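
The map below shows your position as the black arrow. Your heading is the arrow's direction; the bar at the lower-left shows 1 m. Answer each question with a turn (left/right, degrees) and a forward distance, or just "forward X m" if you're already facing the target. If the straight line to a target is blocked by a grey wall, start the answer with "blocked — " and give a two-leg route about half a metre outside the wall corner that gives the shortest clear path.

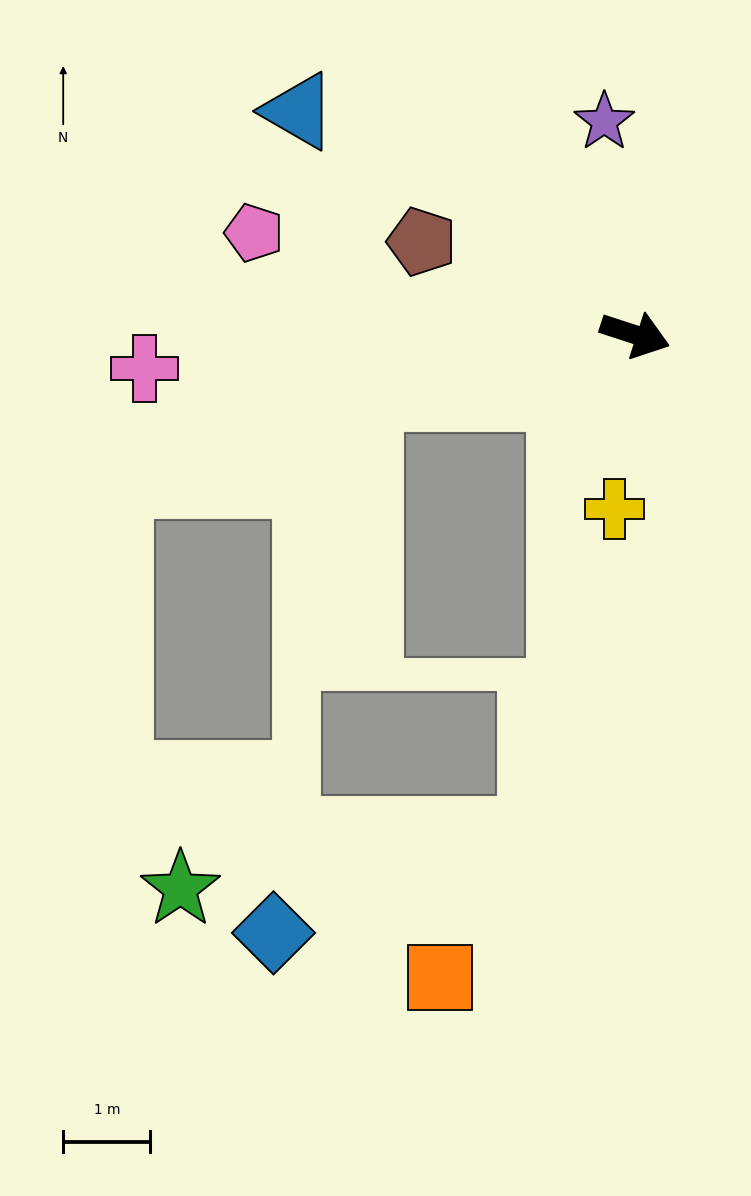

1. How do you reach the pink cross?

turn right 158°, forward 5.6 m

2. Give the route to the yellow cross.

turn right 79°, forward 2.0 m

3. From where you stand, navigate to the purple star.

turn left 116°, forward 2.5 m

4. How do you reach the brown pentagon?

turn left 175°, forward 2.7 m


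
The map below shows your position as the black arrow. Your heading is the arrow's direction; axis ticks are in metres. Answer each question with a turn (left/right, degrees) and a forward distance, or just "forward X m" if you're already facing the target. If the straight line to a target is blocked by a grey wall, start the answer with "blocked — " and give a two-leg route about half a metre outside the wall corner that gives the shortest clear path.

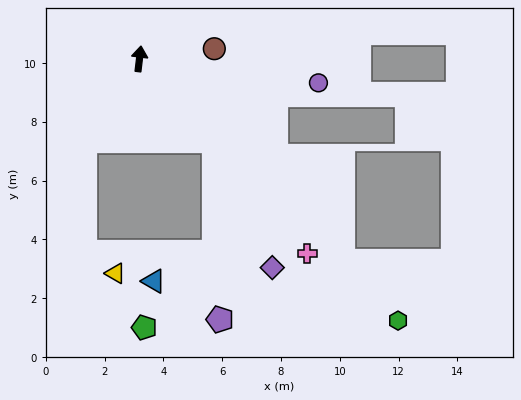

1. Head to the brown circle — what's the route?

turn right 76°, forward 2.6 m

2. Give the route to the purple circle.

turn right 91°, forward 6.1 m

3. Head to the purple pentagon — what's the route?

blocked — turn right 131°, forward 3.8 m, then turn right 40°, forward 6.1 m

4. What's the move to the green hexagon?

turn right 129°, forward 12.5 m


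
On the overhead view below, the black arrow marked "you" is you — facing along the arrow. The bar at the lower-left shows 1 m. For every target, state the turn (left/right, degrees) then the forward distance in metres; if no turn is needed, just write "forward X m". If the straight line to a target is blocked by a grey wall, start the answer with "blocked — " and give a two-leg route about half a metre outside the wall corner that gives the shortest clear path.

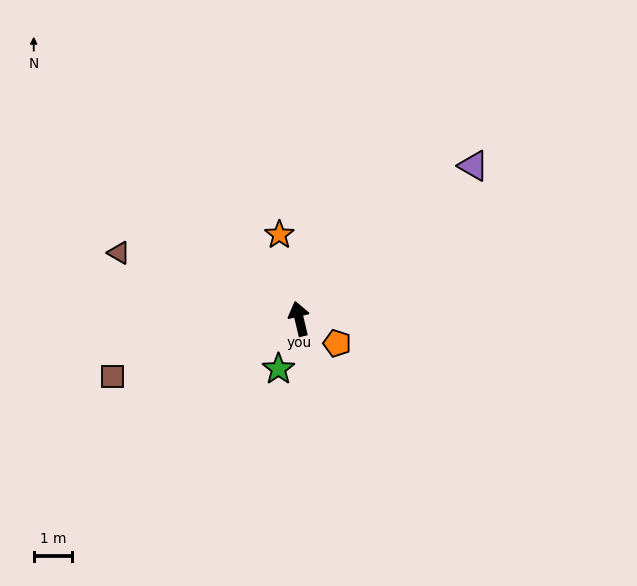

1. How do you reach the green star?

turn left 144°, forward 1.4 m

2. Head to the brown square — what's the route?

turn left 94°, forward 5.1 m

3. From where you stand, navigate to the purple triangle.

turn right 62°, forward 6.1 m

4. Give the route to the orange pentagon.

turn right 136°, forward 1.2 m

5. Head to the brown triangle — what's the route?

turn left 57°, forward 5.0 m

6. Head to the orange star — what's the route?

forward 2.3 m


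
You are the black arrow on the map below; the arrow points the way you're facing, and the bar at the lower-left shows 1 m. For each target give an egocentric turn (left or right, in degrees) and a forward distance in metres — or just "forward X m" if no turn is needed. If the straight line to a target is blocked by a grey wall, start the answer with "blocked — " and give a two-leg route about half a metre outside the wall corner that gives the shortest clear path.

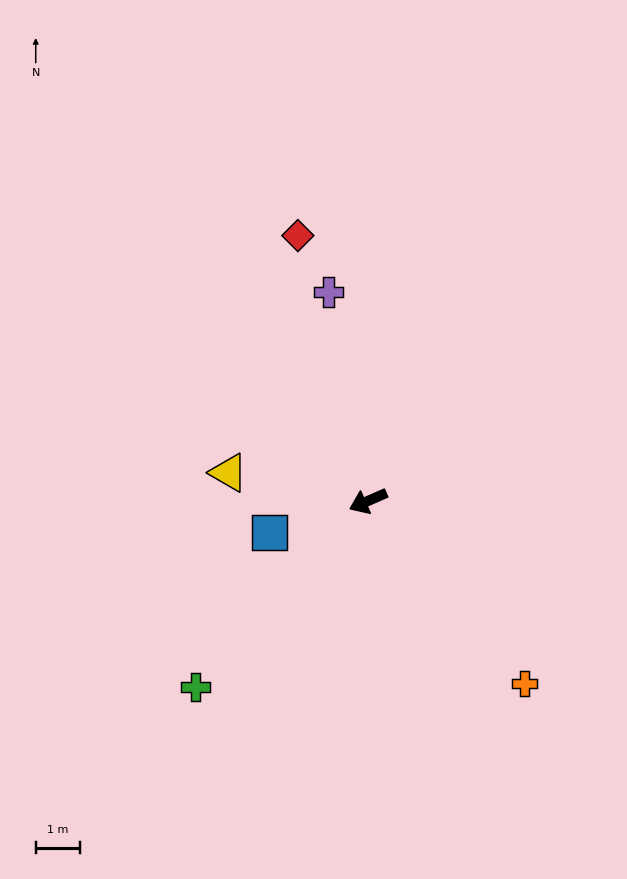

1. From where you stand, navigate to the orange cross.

turn left 107°, forward 5.4 m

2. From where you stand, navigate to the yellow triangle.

turn right 35°, forward 3.2 m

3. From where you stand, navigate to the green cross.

turn left 24°, forward 5.7 m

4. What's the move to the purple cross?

turn right 103°, forward 4.8 m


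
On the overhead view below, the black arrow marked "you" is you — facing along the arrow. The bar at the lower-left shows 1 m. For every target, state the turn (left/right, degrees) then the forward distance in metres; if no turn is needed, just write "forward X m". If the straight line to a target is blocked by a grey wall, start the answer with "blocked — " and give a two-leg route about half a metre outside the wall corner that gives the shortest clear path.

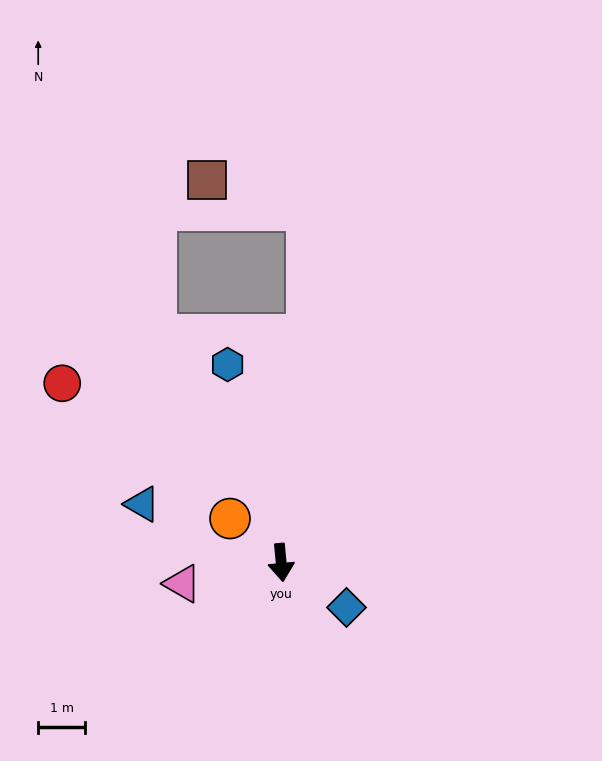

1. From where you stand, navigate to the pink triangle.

turn right 83°, forward 2.1 m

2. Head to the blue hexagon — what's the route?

turn right 170°, forward 4.4 m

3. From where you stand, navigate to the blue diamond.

turn left 50°, forward 1.7 m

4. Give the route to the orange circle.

turn right 136°, forward 1.4 m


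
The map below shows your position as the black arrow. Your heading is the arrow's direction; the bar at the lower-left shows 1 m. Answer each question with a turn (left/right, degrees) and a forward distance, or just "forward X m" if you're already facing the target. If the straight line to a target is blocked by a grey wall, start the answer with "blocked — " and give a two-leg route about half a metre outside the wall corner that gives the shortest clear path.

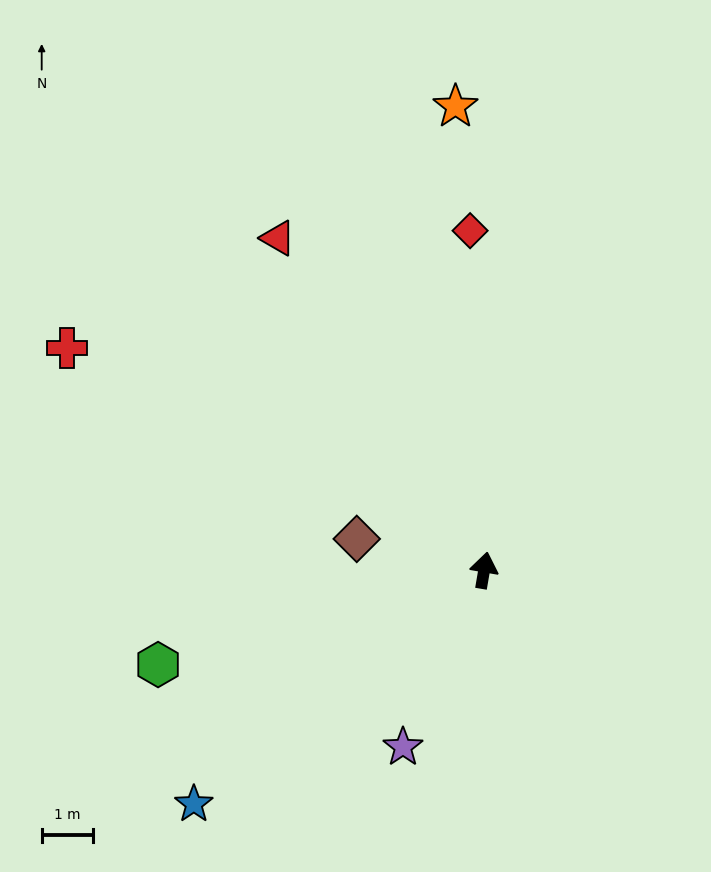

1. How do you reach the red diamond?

turn left 12°, forward 6.6 m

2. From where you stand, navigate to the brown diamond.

turn left 86°, forward 2.6 m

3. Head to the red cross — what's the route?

turn left 72°, forward 9.2 m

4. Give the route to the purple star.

turn left 165°, forward 3.8 m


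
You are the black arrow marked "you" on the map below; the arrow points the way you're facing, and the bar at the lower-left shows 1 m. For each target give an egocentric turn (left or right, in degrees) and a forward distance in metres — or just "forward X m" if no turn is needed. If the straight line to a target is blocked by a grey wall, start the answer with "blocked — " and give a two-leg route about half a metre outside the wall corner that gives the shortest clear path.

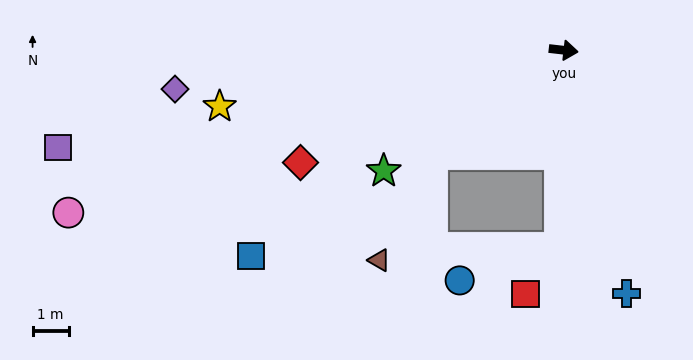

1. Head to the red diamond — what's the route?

turn right 150°, forward 7.9 m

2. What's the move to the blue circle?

blocked — turn right 85°, forward 5.5 m, then turn right 70°, forward 2.9 m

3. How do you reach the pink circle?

turn right 155°, forward 14.5 m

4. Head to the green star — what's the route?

turn right 140°, forward 6.0 m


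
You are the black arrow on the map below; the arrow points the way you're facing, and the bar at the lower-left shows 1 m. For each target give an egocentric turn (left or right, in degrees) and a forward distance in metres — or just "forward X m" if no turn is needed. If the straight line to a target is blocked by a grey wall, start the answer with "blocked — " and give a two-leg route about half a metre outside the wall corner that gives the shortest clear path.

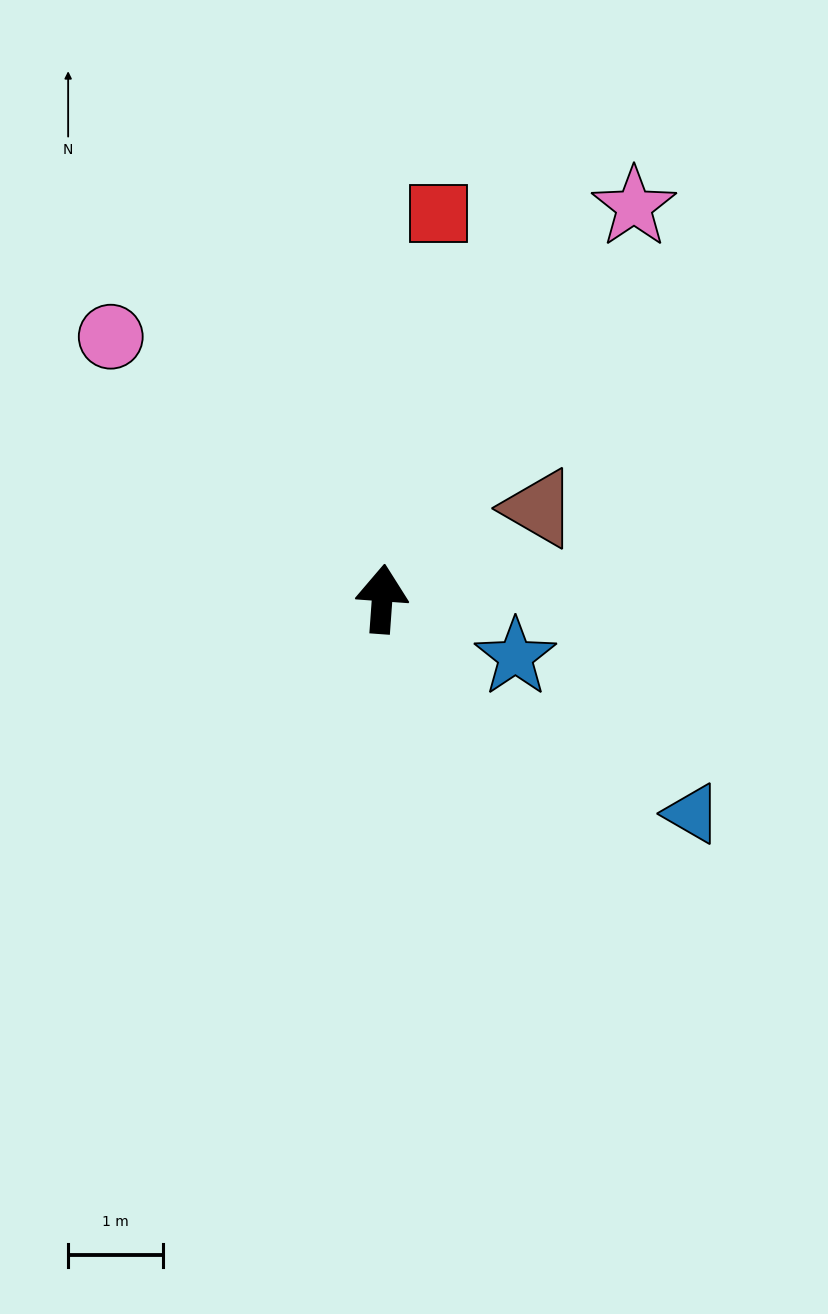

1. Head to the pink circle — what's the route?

turn left 50°, forward 4.0 m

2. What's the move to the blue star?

turn right 109°, forward 1.5 m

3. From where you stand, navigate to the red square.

turn right 4°, forward 4.1 m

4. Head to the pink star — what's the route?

turn right 29°, forward 4.9 m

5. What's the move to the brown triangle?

turn right 56°, forward 1.9 m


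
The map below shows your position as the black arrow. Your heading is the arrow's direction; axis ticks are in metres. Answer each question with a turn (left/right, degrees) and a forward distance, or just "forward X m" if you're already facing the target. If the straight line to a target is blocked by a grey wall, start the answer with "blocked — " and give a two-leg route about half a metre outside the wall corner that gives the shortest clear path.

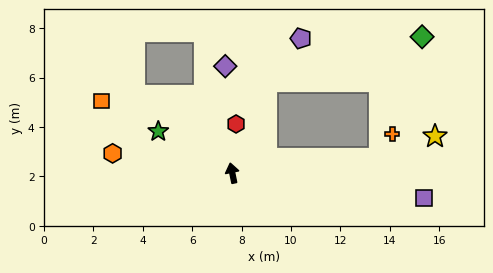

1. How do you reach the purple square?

turn right 109°, forward 7.8 m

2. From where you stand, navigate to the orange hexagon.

turn left 69°, forward 4.9 m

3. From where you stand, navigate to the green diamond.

blocked — turn right 33°, forward 4.0 m, then turn right 53°, forward 6.5 m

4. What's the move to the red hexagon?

turn right 16°, forward 2.0 m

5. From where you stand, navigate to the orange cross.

blocked — turn right 96°, forward 6.0 m, then turn left 55°, forward 1.1 m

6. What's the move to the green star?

turn left 49°, forward 3.4 m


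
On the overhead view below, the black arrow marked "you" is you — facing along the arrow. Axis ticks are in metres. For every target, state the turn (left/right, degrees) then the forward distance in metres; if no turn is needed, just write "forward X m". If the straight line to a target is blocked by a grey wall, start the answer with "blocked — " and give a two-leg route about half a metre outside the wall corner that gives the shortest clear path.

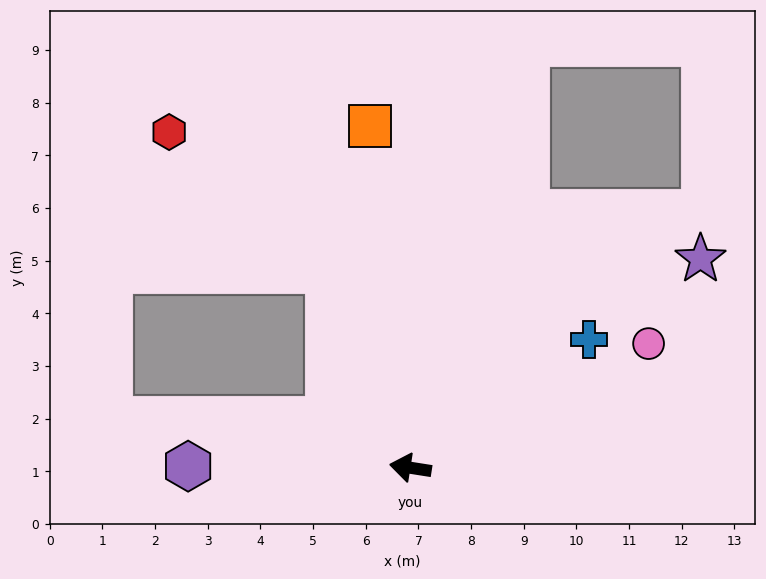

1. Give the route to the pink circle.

turn right 144°, forward 5.1 m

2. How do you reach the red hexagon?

blocked — turn right 58°, forward 4.1 m, then turn left 26°, forward 4.0 m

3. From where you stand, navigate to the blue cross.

turn right 135°, forward 4.2 m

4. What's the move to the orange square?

turn right 74°, forward 6.5 m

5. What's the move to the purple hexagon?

turn left 9°, forward 4.2 m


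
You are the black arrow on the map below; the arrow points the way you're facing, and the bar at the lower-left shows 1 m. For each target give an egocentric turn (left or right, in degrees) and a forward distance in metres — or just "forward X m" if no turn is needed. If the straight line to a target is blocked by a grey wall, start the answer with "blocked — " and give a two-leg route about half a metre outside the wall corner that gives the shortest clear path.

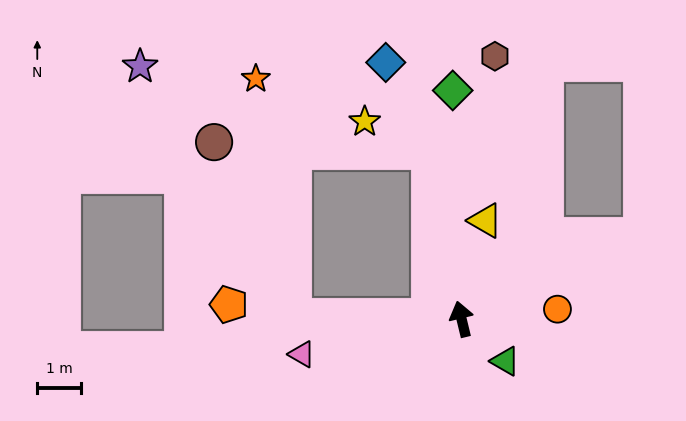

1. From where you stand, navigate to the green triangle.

turn right 148°, forward 1.4 m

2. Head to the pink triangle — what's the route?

turn left 89°, forward 3.8 m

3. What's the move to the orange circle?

turn right 98°, forward 2.2 m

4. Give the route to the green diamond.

turn right 11°, forward 5.2 m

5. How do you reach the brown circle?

blocked — turn left 76°, forward 3.9 m, then turn right 65°, forward 4.4 m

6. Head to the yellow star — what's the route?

blocked — turn right 3°, forward 3.9 m, then turn left 55°, forward 1.6 m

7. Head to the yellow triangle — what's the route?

turn right 27°, forward 2.3 m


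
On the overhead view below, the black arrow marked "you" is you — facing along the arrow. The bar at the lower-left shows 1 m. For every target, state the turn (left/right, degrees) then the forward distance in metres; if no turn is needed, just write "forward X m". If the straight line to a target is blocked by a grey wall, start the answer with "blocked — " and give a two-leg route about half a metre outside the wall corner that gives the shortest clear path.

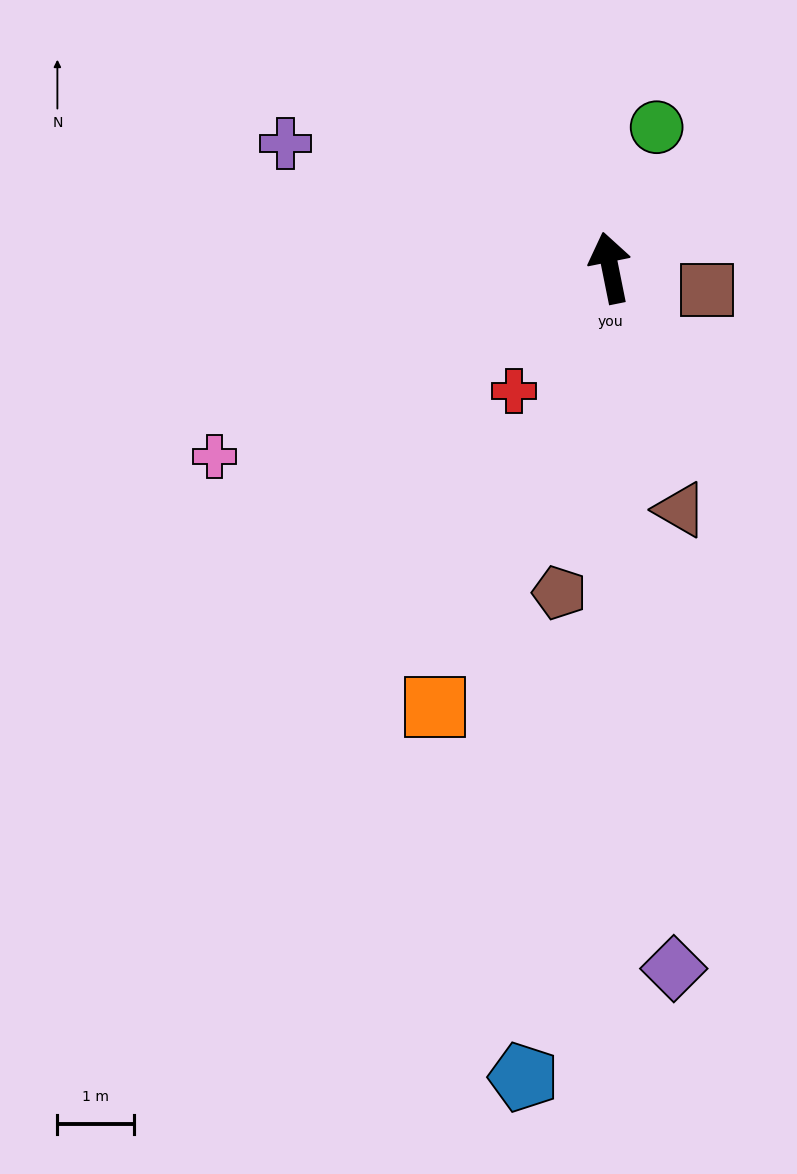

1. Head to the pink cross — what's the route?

turn left 104°, forward 5.7 m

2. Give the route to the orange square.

turn left 147°, forward 6.1 m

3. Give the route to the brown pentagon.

turn left 160°, forward 4.3 m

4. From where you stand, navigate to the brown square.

turn right 114°, forward 1.3 m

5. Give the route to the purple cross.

turn left 58°, forward 4.5 m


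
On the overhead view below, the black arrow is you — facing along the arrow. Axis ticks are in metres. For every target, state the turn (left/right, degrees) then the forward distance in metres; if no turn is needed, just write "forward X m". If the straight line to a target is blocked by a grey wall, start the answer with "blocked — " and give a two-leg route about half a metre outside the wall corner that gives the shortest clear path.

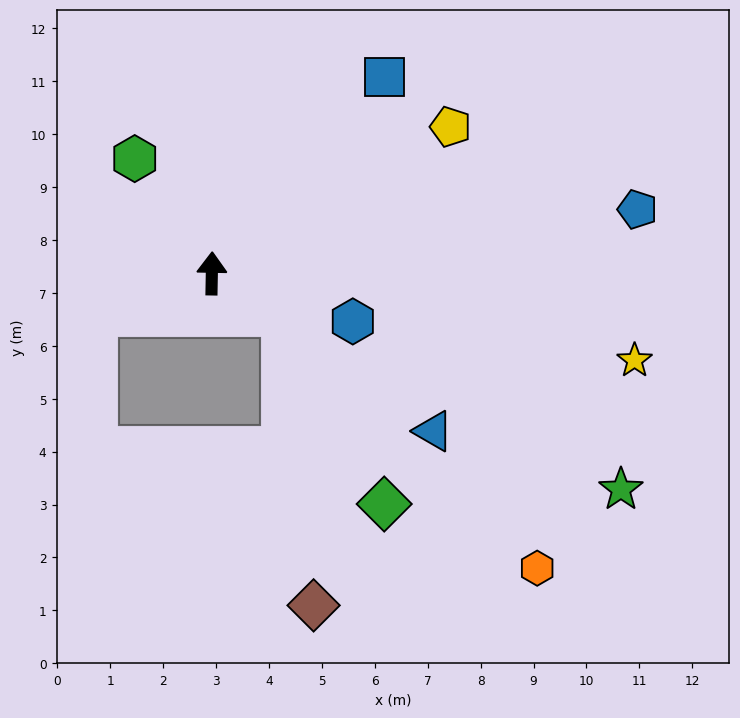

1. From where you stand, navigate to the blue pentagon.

turn right 80°, forward 8.1 m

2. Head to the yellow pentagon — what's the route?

turn right 57°, forward 5.3 m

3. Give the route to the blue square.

turn right 40°, forward 4.9 m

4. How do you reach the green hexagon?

turn left 35°, forward 2.6 m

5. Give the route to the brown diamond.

blocked — turn right 118°, forward 1.6 m, then turn right 55°, forward 5.5 m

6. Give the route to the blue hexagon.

turn right 108°, forward 2.8 m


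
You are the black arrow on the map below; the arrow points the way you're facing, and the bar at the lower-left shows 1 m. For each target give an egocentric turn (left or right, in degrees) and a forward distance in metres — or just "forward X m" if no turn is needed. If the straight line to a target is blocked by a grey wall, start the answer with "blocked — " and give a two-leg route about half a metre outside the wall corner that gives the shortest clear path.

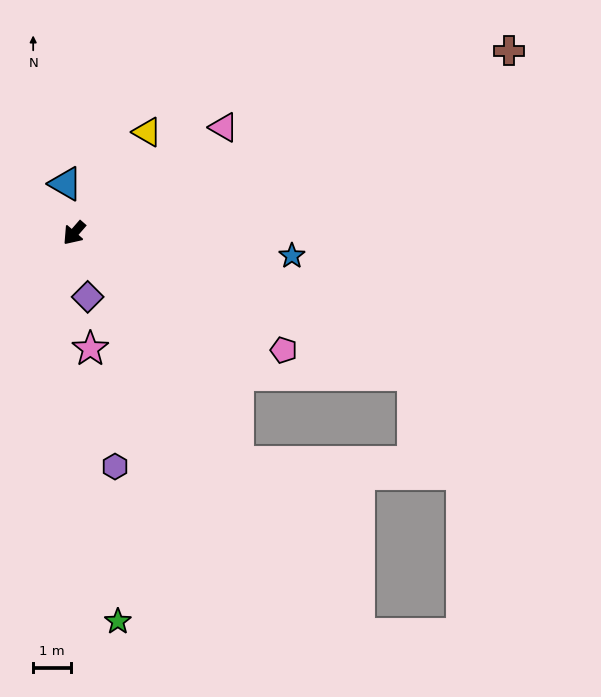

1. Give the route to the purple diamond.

turn left 53°, forward 1.7 m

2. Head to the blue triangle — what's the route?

turn right 129°, forward 1.3 m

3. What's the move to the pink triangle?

turn left 166°, forward 4.9 m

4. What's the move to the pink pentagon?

turn left 102°, forward 6.4 m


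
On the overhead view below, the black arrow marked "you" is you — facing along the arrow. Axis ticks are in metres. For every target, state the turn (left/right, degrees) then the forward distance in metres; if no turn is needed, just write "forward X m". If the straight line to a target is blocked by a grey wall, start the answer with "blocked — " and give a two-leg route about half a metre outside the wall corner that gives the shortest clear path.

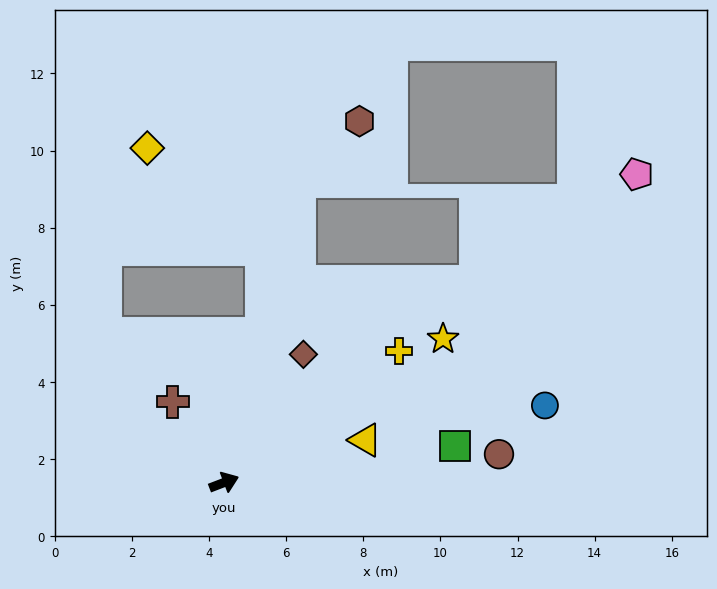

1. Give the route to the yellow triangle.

turn right 4°, forward 3.8 m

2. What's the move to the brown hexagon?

blocked — turn left 55°, forward 8.1 m, then turn right 31°, forward 2.2 m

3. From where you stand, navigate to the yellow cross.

turn left 16°, forward 5.7 m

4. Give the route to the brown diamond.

turn left 37°, forward 3.9 m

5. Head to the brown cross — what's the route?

turn left 102°, forward 2.5 m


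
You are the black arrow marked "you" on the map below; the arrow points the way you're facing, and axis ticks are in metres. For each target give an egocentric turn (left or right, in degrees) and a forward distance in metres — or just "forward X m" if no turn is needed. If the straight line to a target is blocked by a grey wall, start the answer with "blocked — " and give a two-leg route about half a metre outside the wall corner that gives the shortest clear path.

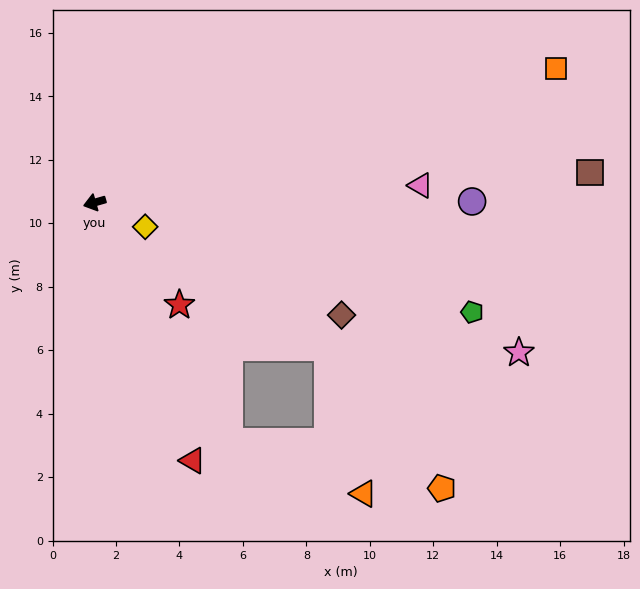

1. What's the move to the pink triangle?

turn left 167°, forward 10.3 m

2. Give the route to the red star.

turn left 114°, forward 4.2 m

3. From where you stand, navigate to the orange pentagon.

blocked — turn left 104°, forward 8.6 m, then turn left 47°, forward 6.8 m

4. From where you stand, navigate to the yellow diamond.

turn left 138°, forward 1.8 m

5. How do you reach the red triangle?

turn left 95°, forward 8.7 m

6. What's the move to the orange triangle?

blocked — turn left 104°, forward 8.6 m, then turn left 38°, forward 4.5 m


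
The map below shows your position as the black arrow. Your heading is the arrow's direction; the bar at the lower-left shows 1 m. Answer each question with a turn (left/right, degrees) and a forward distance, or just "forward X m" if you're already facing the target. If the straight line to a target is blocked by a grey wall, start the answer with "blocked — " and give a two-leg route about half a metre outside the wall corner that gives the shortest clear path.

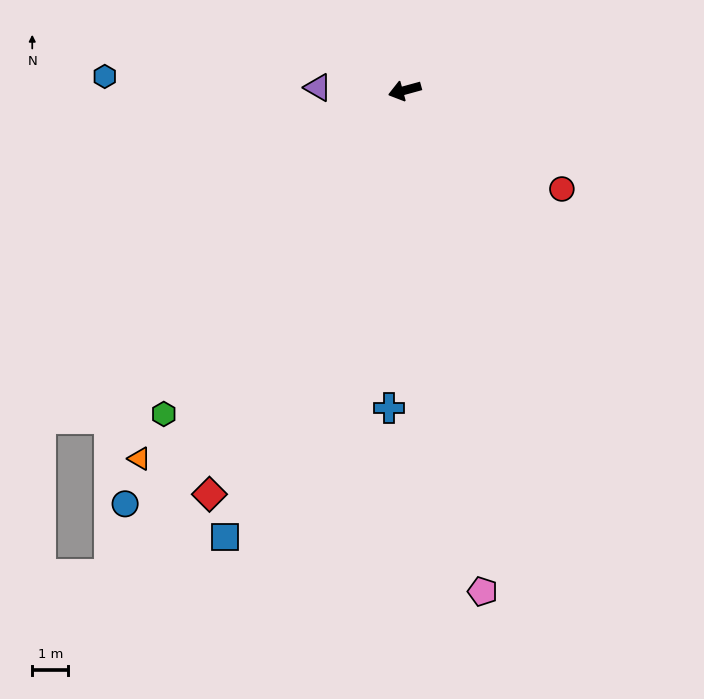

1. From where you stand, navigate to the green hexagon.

turn left 38°, forward 11.1 m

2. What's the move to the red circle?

turn left 133°, forward 5.1 m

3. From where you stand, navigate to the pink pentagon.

turn left 83°, forward 14.0 m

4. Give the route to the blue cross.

turn left 72°, forward 8.8 m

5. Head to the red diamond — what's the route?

turn left 49°, forward 12.4 m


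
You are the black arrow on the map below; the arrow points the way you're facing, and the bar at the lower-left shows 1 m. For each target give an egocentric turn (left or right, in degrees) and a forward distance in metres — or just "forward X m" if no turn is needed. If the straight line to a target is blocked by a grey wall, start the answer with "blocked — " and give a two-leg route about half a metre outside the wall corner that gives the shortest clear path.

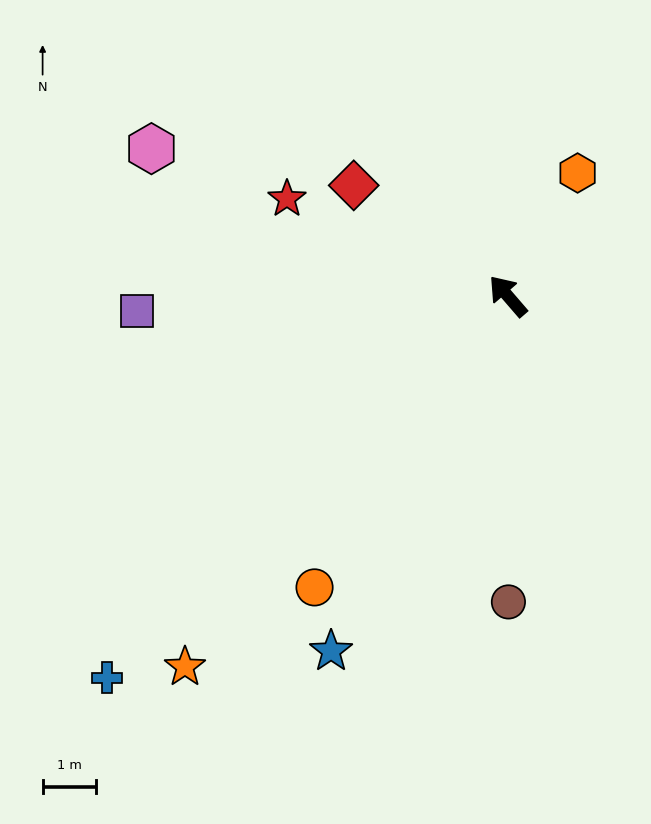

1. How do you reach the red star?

turn left 25°, forward 4.5 m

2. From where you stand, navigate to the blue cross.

turn left 93°, forward 10.3 m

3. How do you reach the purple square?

turn left 51°, forward 6.9 m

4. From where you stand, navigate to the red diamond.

turn left 14°, forward 3.5 m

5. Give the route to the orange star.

turn left 98°, forward 9.1 m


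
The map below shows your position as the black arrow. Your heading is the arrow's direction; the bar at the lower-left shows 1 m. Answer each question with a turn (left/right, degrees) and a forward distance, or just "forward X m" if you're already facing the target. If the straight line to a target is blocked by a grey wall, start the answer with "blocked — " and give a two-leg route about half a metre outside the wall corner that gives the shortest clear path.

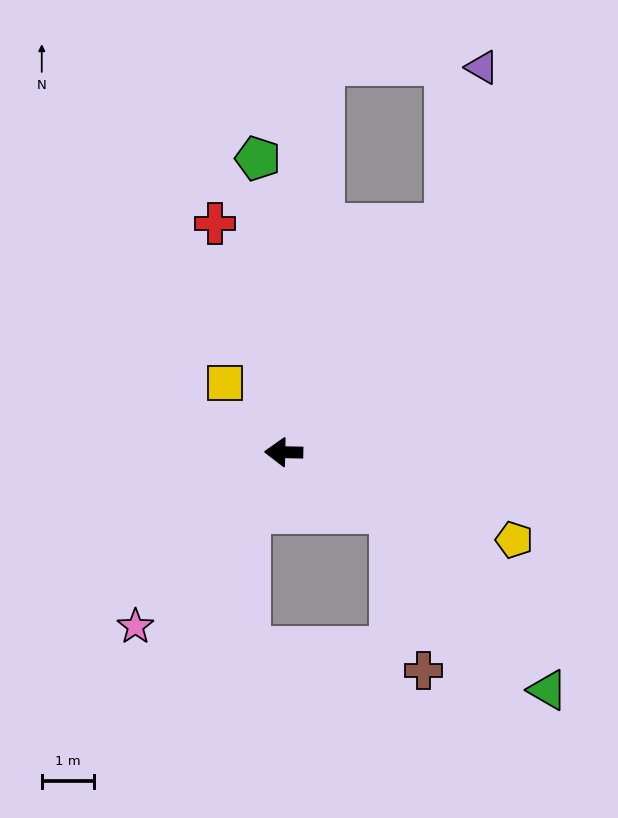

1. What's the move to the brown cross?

blocked — turn left 152°, forward 2.4 m, then turn right 49°, forward 3.1 m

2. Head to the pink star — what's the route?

turn left 51°, forward 4.4 m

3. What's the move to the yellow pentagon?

turn left 160°, forward 4.7 m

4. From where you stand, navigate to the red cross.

turn right 72°, forward 4.6 m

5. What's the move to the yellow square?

turn right 48°, forward 1.8 m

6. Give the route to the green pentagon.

turn right 84°, forward 5.7 m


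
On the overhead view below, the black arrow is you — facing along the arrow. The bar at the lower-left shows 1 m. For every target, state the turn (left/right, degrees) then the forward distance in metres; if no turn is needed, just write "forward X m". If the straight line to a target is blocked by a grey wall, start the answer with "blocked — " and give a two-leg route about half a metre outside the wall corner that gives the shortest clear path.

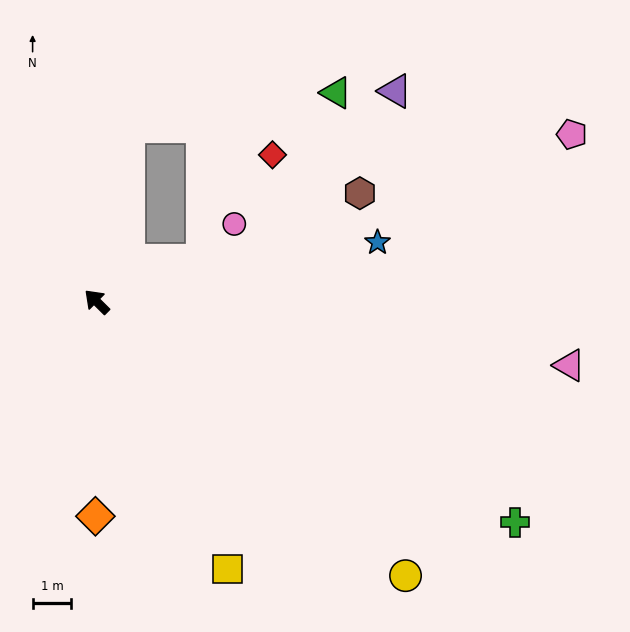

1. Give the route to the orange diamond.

turn left 134°, forward 5.6 m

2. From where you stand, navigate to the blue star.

turn right 123°, forward 7.4 m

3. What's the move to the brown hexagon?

turn right 113°, forward 7.4 m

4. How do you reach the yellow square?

turn left 161°, forward 7.7 m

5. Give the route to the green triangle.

blocked — turn right 56°, forward 4.6 m, then turn right 70°, forward 5.4 m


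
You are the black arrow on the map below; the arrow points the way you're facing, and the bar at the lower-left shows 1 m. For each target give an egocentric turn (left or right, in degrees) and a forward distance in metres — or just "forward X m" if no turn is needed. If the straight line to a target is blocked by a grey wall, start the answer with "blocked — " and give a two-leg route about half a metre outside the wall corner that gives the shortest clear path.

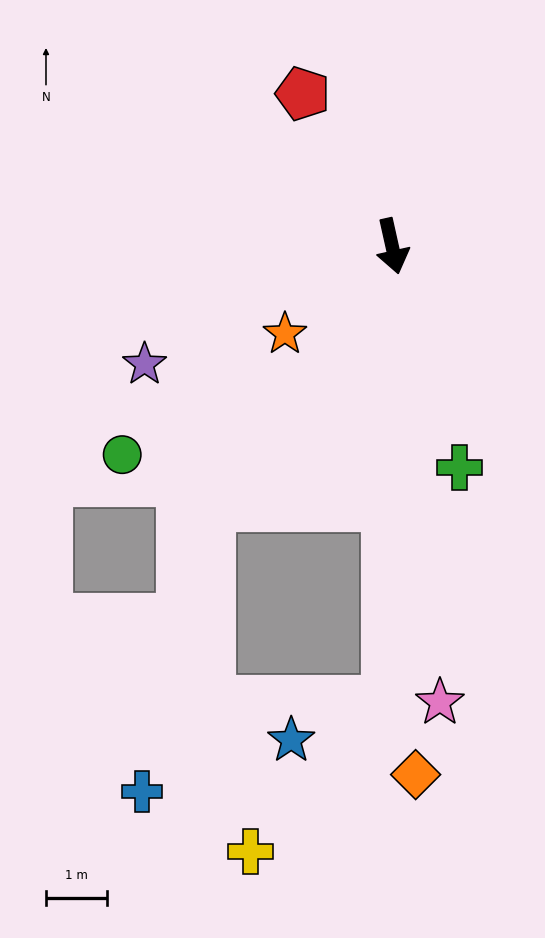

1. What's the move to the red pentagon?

turn right 162°, forward 2.9 m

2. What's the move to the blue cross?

blocked — turn right 48°, forward 5.2 m, then turn left 22°, forward 4.8 m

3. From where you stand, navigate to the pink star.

turn right 7°, forward 7.5 m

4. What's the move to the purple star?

turn right 77°, forward 4.5 m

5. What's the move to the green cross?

turn left 4°, forward 3.8 m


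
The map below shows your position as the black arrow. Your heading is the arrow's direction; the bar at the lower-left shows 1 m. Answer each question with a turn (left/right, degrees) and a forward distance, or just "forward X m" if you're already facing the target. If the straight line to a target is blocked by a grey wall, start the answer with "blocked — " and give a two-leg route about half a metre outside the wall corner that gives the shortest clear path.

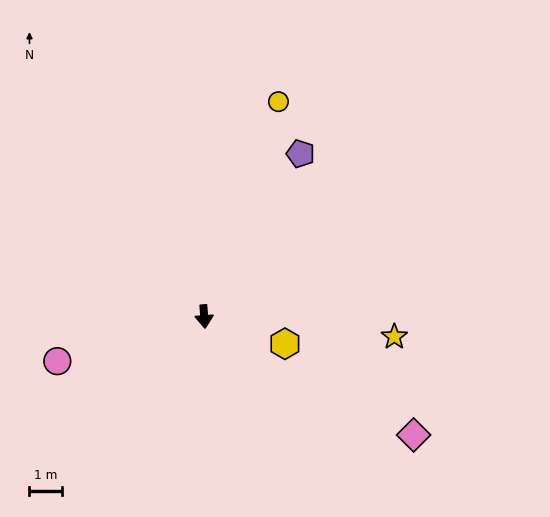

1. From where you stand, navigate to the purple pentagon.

turn left 145°, forward 5.7 m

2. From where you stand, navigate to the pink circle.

turn right 77°, forward 4.7 m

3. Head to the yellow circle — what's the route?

turn left 157°, forward 6.9 m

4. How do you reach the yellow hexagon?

turn left 67°, forward 2.6 m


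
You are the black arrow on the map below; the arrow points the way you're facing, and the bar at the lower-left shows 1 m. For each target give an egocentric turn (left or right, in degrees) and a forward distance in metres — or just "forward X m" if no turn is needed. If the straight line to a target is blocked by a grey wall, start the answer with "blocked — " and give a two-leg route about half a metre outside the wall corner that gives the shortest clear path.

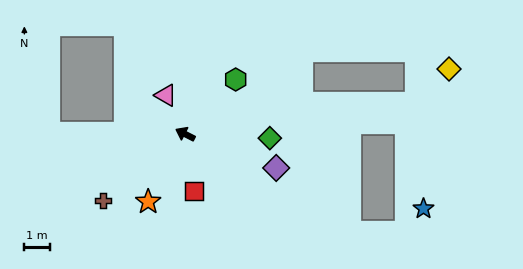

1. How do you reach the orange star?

turn left 88°, forward 3.0 m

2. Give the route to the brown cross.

turn left 66°, forward 4.1 m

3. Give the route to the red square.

turn left 126°, forward 2.2 m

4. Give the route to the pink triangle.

turn right 36°, forward 1.7 m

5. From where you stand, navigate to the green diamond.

turn right 156°, forward 3.3 m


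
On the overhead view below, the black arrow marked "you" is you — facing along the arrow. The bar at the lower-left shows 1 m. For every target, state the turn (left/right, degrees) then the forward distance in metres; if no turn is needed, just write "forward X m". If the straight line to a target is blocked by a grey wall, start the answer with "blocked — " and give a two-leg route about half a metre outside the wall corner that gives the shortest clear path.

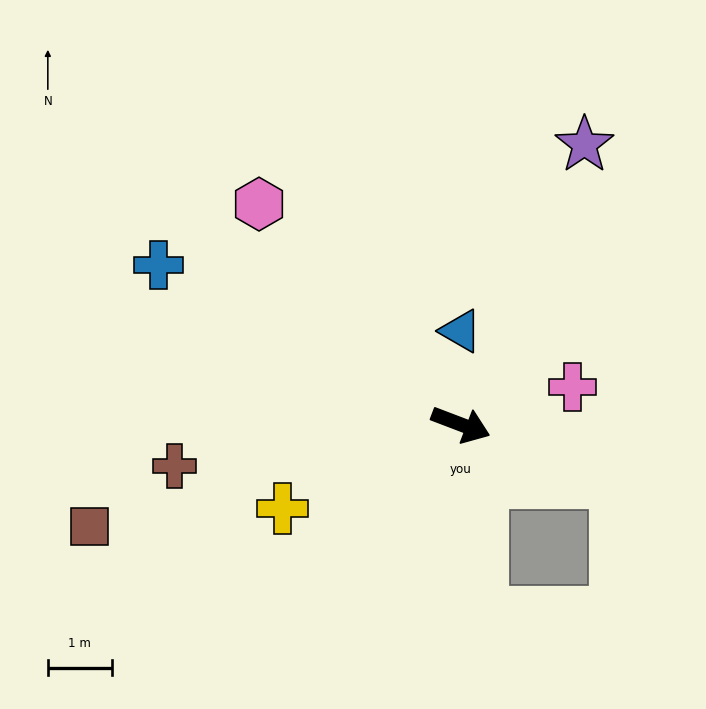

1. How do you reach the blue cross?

turn left 173°, forward 5.4 m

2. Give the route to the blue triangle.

turn left 111°, forward 1.5 m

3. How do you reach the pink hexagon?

turn left 153°, forward 4.7 m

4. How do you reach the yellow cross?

turn right 134°, forward 3.1 m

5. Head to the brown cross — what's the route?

turn right 151°, forward 4.5 m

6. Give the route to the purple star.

turn left 87°, forward 4.8 m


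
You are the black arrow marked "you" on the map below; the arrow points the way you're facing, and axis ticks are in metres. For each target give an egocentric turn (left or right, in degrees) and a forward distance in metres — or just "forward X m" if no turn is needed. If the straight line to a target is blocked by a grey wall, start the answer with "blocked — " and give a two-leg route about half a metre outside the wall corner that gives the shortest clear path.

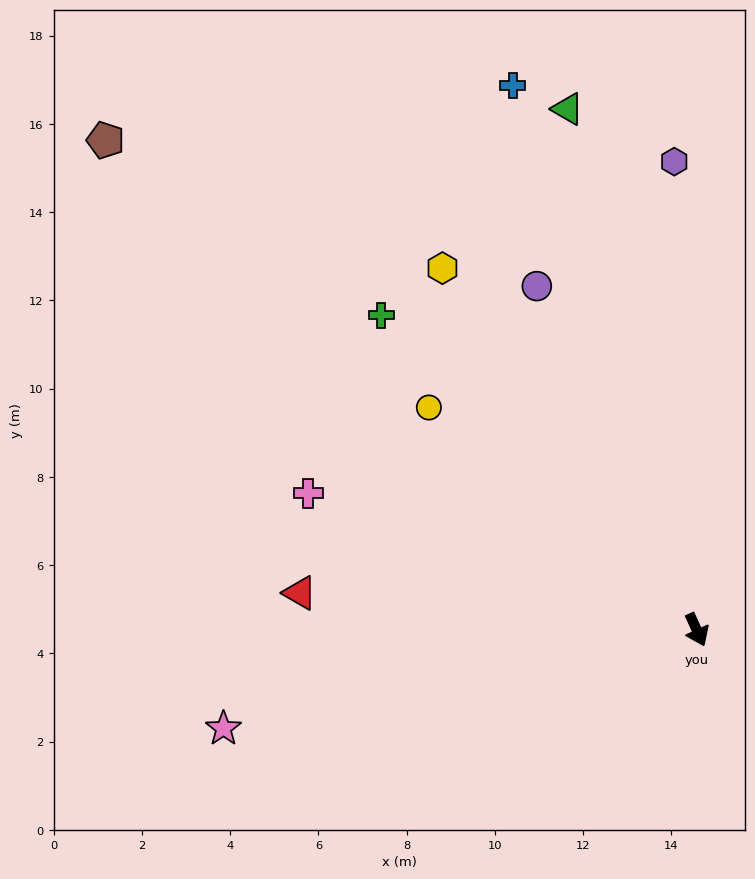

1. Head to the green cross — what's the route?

turn right 159°, forward 10.1 m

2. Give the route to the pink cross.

turn right 134°, forward 9.3 m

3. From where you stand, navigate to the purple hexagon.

turn left 158°, forward 10.6 m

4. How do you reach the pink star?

turn right 103°, forward 11.0 m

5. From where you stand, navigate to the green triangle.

turn left 169°, forward 12.2 m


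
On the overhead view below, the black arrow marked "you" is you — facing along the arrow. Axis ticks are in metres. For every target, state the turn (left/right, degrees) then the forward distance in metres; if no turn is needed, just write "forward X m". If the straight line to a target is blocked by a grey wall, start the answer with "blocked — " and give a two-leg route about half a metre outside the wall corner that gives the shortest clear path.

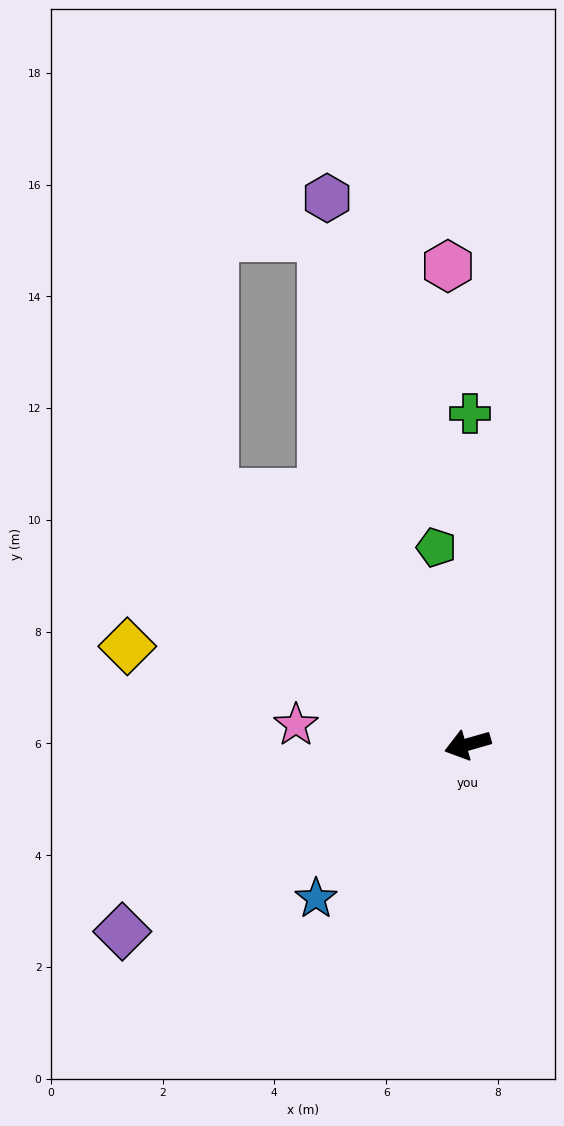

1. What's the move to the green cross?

turn right 106°, forward 5.9 m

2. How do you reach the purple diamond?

turn left 12°, forward 7.0 m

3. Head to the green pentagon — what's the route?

turn right 97°, forward 3.6 m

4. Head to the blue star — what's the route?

turn left 29°, forward 3.9 m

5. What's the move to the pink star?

turn right 23°, forward 3.1 m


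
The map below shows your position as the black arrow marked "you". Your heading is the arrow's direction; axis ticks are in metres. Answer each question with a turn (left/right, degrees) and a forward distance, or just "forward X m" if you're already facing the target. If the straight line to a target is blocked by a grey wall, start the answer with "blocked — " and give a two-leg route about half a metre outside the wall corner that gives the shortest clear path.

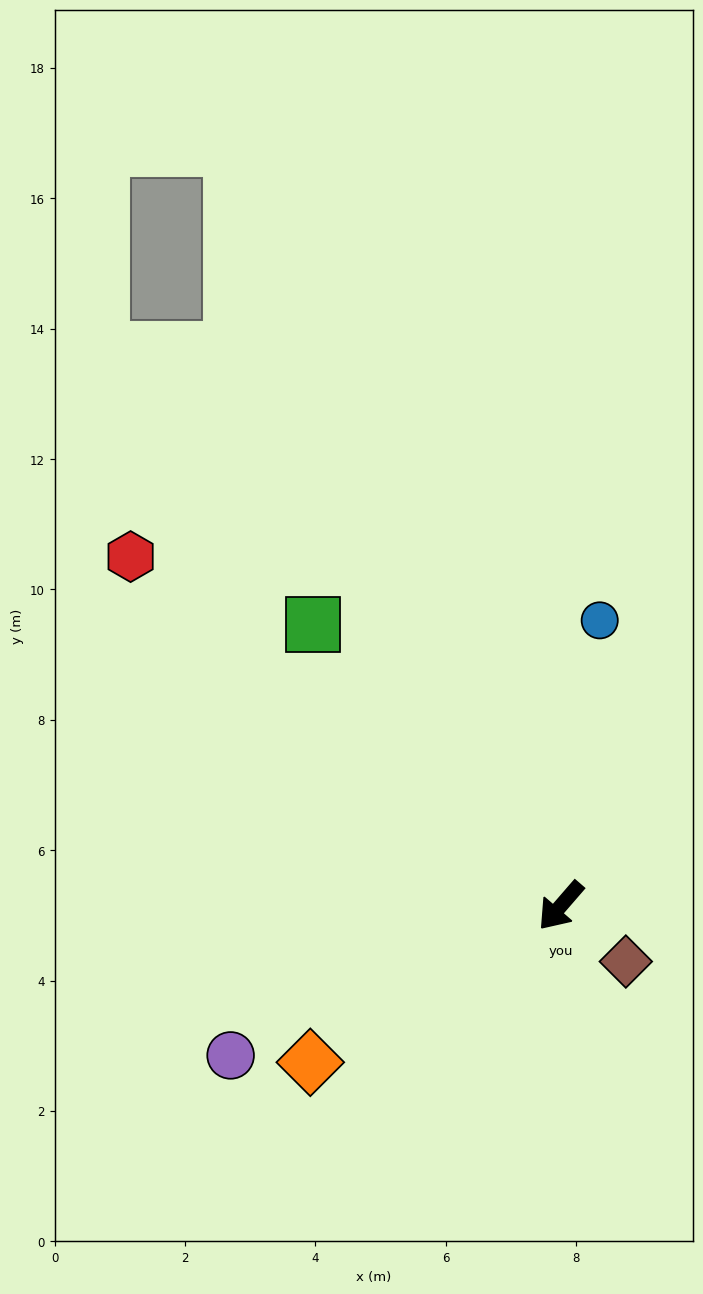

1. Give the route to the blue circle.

turn right 147°, forward 4.4 m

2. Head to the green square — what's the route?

turn right 98°, forward 5.8 m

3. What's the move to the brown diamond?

turn left 90°, forward 1.3 m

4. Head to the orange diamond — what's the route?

turn right 17°, forward 4.5 m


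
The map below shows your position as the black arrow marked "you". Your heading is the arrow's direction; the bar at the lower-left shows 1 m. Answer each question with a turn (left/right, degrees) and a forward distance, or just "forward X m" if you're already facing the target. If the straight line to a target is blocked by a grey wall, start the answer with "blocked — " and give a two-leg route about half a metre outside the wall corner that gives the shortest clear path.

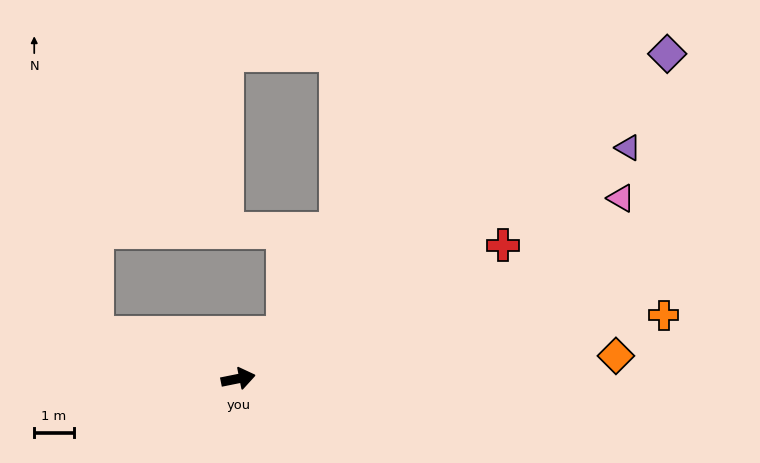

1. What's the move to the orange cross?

turn right 3°, forward 10.8 m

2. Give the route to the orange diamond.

turn right 8°, forward 9.5 m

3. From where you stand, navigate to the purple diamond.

turn left 26°, forward 13.6 m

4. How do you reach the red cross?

turn left 15°, forward 7.5 m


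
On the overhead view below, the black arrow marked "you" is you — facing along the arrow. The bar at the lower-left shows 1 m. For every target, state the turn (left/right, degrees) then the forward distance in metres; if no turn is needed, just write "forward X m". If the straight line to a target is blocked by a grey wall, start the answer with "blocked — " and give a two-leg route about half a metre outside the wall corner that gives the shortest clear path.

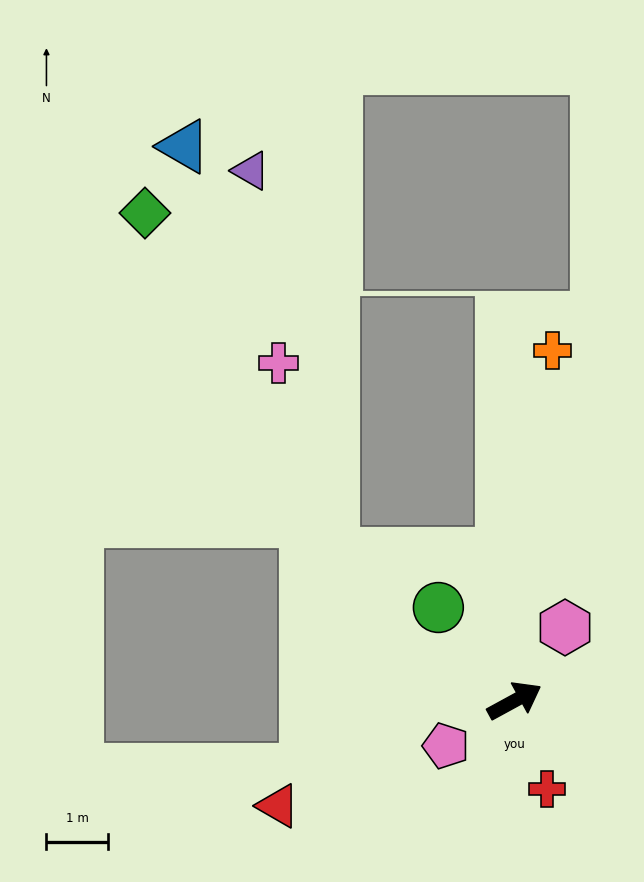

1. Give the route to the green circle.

turn left 101°, forward 2.0 m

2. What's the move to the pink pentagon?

turn right 175°, forward 1.3 m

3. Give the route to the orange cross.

turn left 55°, forward 5.7 m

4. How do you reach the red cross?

turn right 98°, forward 1.5 m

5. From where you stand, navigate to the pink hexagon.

turn left 27°, forward 1.4 m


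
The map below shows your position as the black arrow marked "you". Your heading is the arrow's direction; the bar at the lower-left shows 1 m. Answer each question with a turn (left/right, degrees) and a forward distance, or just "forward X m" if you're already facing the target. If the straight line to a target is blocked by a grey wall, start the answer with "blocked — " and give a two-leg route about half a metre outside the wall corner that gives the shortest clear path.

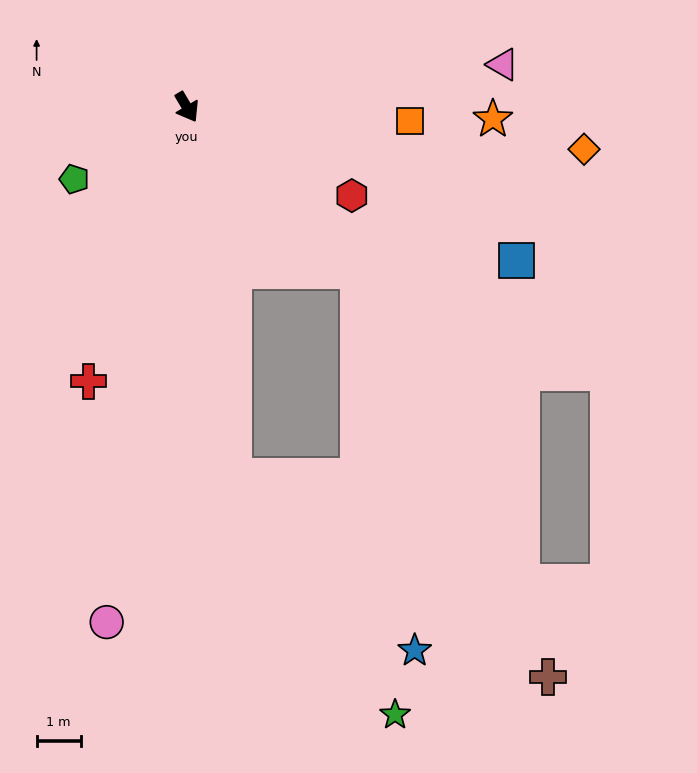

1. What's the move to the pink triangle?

turn left 67°, forward 7.2 m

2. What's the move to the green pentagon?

turn right 88°, forward 3.0 m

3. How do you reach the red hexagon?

turn left 31°, forward 4.3 m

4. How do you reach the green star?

blocked — turn right 23°, forward 8.5 m, then turn left 27°, forward 6.5 m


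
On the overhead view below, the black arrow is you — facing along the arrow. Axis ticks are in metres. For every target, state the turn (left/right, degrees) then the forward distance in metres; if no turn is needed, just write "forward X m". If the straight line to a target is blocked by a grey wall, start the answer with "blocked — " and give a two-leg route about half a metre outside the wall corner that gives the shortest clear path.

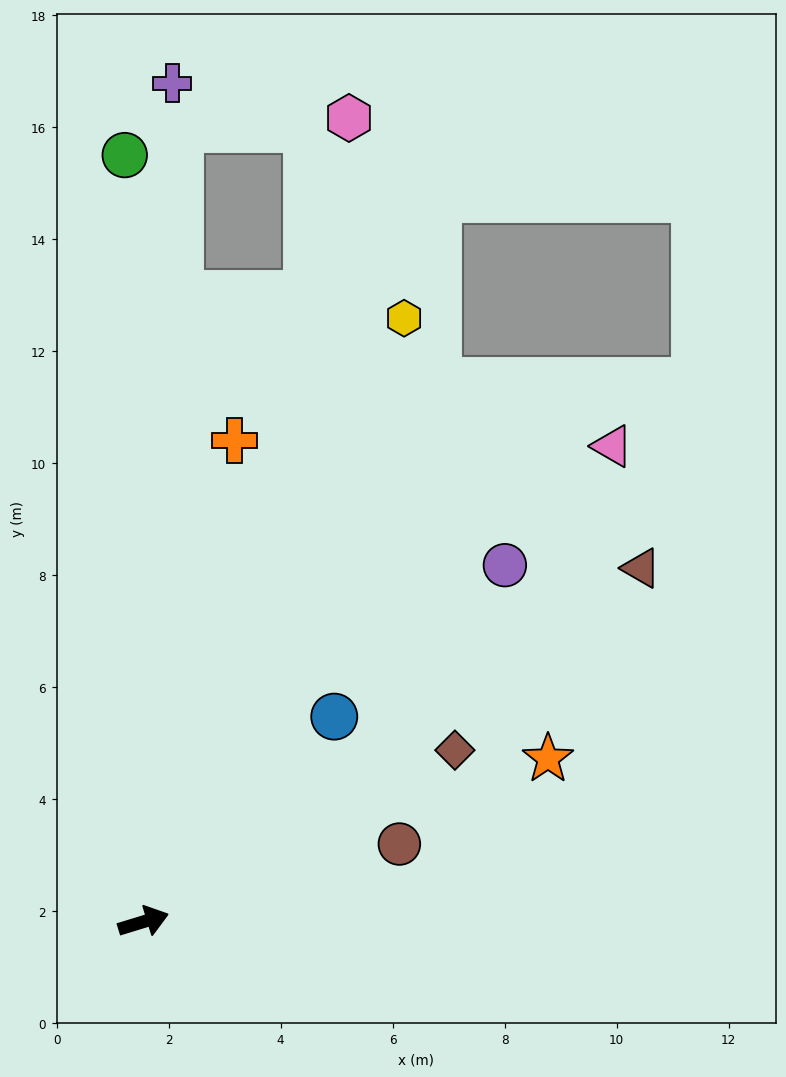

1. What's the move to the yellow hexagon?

turn left 50°, forward 11.7 m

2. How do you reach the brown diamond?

turn left 12°, forward 6.4 m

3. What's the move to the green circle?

turn left 74°, forward 13.7 m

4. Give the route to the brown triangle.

turn left 18°, forward 10.9 m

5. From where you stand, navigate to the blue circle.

turn left 30°, forward 5.0 m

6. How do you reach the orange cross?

turn left 62°, forward 8.8 m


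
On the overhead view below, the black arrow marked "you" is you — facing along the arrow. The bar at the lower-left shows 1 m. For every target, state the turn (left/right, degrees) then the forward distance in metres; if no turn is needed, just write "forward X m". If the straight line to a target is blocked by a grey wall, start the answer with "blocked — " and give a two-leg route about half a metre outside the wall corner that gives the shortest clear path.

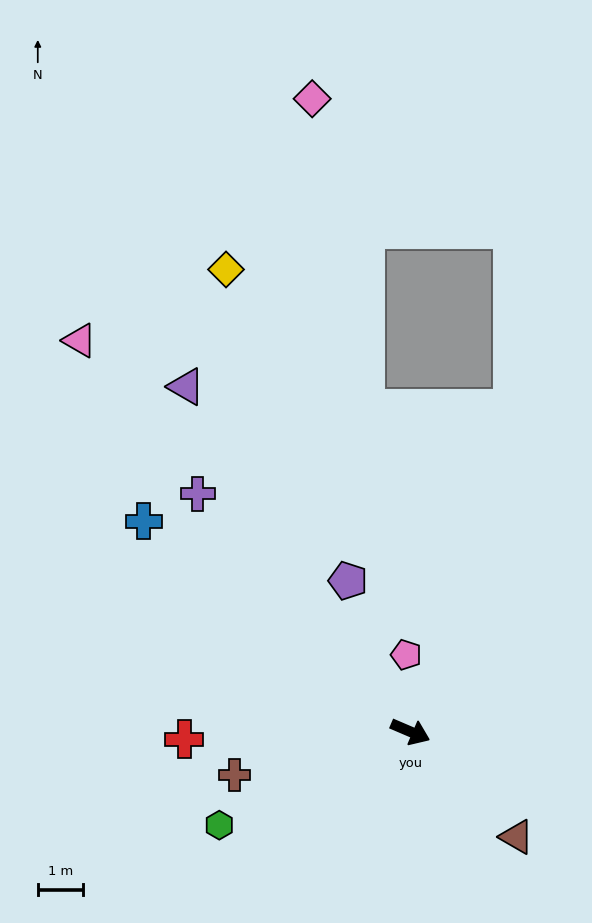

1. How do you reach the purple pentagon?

turn left 136°, forward 3.6 m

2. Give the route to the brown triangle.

turn right 22°, forward 3.3 m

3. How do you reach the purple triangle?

turn left 146°, forward 9.0 m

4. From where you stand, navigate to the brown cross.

turn right 143°, forward 4.0 m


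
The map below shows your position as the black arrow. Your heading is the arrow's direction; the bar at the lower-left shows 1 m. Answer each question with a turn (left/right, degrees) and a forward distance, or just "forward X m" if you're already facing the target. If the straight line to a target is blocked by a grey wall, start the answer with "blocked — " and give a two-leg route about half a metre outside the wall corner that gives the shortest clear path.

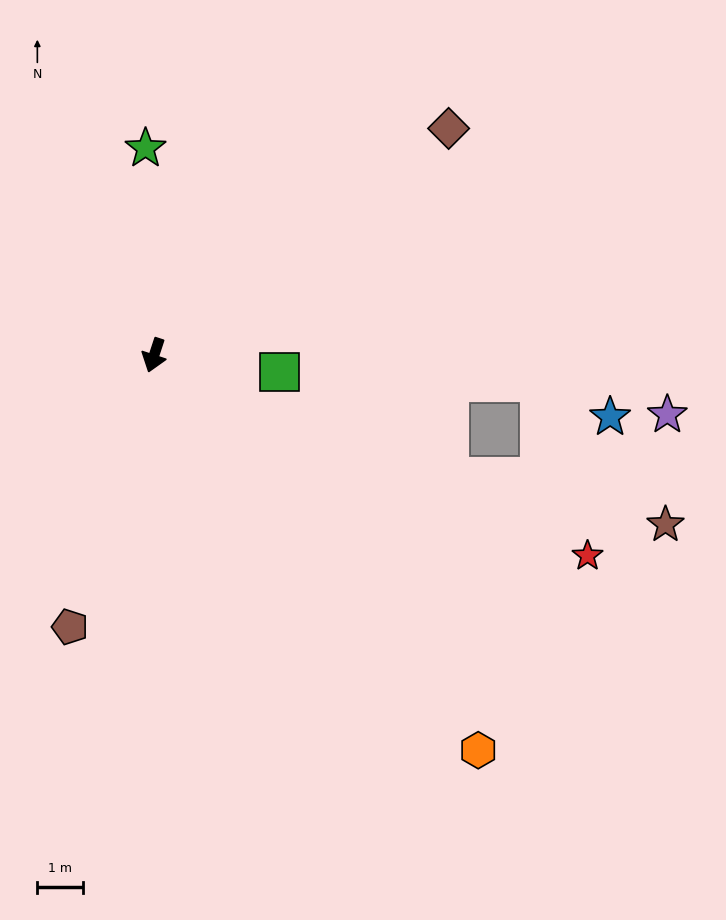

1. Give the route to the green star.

turn right 159°, forward 4.5 m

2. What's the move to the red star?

turn left 83°, forward 10.5 m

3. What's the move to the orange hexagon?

turn left 58°, forward 11.2 m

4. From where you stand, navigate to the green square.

turn left 100°, forward 2.8 m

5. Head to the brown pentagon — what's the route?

forward 6.2 m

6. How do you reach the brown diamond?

turn left 146°, forward 8.1 m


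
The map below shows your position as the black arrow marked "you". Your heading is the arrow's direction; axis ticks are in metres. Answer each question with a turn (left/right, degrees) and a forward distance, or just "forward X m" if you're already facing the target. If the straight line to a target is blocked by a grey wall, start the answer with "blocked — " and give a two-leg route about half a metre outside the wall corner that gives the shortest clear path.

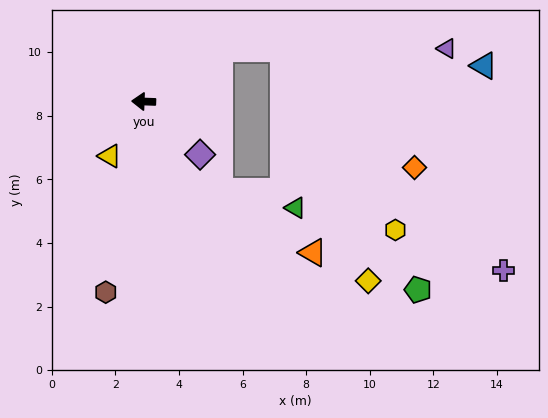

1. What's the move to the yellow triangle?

turn left 60°, forward 2.0 m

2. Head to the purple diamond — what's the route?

turn left 139°, forward 2.4 m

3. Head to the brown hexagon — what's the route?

turn left 81°, forward 6.1 m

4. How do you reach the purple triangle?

blocked — turn right 143°, forward 2.9 m, then turn right 35°, forward 7.1 m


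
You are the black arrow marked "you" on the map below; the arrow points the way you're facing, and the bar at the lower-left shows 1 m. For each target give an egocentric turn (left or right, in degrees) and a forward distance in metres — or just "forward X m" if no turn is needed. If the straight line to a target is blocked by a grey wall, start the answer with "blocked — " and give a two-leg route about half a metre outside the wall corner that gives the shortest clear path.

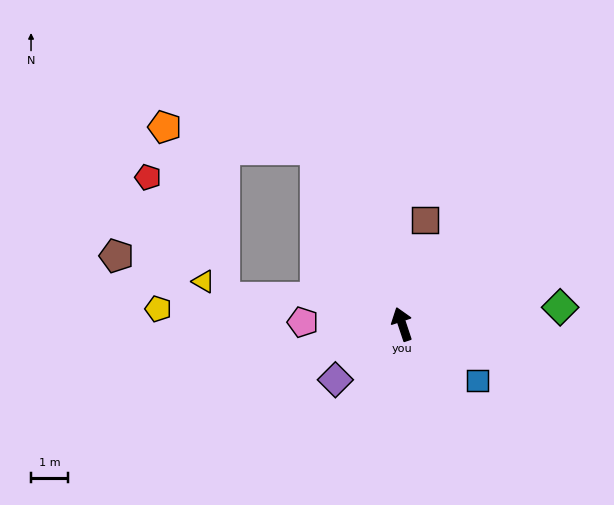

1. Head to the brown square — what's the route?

turn right 31°, forward 2.9 m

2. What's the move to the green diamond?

turn right 102°, forward 4.3 m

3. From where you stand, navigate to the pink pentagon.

turn left 70°, forward 2.7 m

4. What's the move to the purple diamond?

turn left 111°, forward 2.4 m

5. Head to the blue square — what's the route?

turn right 145°, forward 2.6 m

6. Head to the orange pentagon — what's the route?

blocked — turn left 8°, forward 5.3 m, then turn left 55°, forward 4.1 m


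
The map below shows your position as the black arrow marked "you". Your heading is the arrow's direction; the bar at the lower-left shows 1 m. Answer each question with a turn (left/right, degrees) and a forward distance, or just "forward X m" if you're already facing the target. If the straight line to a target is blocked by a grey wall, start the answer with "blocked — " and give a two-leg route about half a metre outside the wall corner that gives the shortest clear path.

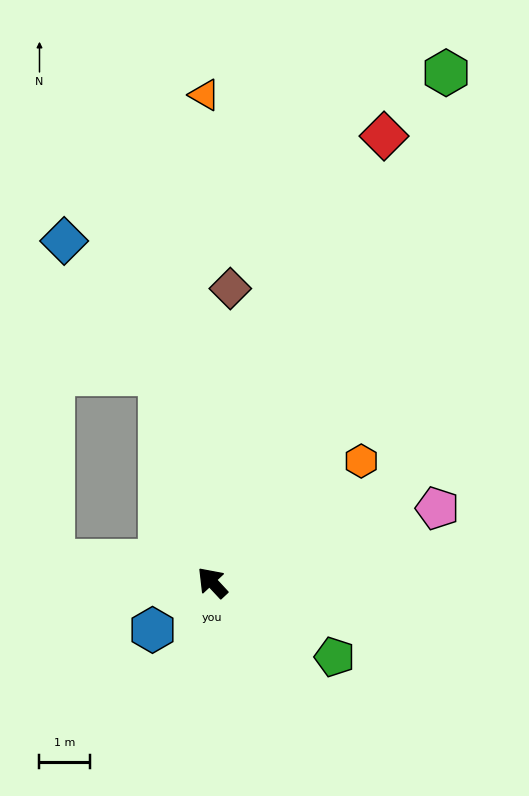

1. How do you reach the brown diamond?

turn right 46°, forward 5.8 m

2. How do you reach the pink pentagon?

turn right 115°, forward 4.7 m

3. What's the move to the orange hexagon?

turn right 94°, forward 3.8 m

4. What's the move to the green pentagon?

turn right 164°, forward 2.8 m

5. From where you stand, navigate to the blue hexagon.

turn left 86°, forward 1.5 m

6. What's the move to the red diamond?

turn right 64°, forward 9.4 m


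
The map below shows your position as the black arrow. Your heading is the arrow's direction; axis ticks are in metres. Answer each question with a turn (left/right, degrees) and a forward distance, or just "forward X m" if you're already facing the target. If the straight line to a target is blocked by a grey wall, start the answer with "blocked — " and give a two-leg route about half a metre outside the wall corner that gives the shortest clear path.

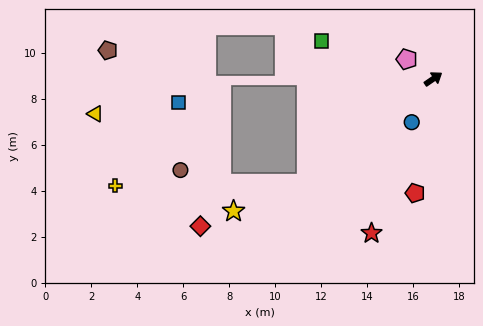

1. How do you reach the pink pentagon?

turn left 109°, forward 1.4 m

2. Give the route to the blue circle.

turn right 151°, forward 2.1 m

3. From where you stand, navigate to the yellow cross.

blocked — turn right 175°, forward 7.2 m, then turn right 39°, forward 8.3 m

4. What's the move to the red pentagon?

turn right 134°, forward 5.0 m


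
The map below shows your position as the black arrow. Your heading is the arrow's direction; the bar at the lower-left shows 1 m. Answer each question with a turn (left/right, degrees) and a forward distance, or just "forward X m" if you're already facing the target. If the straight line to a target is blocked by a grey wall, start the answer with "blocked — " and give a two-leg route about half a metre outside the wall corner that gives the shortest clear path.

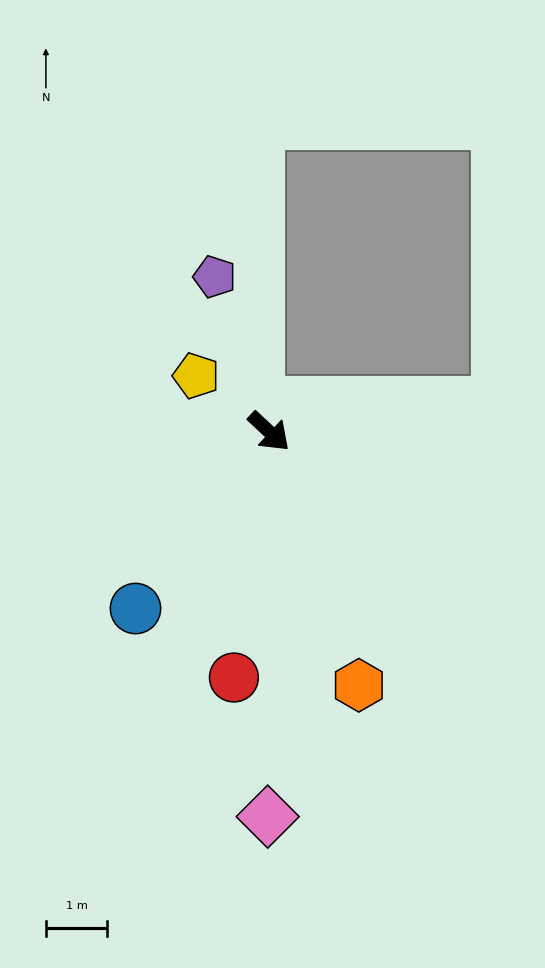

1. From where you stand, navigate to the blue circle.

turn right 84°, forward 3.6 m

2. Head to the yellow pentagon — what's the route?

turn right 174°, forward 1.5 m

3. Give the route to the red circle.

turn right 55°, forward 4.1 m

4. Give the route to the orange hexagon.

turn right 28°, forward 4.4 m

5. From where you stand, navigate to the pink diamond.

turn right 47°, forward 6.3 m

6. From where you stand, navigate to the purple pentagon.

turn left 152°, forward 2.7 m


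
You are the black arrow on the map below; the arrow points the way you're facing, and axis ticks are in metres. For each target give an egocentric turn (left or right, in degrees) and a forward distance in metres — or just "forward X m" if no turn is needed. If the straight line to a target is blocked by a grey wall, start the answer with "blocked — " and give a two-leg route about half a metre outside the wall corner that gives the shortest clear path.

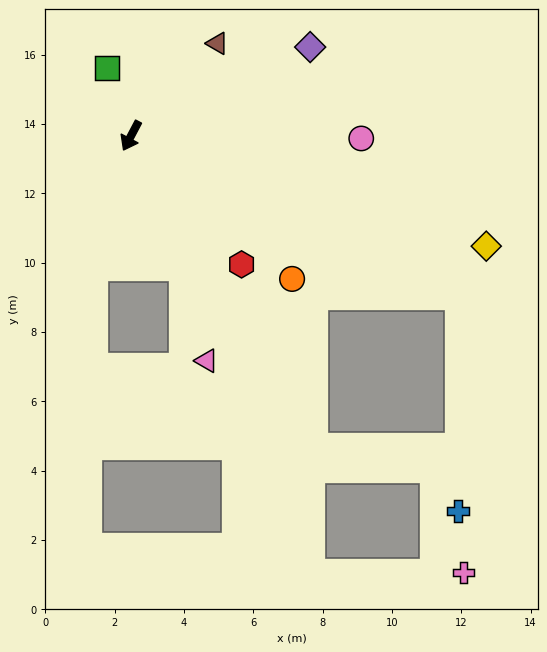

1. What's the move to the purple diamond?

turn left 144°, forward 5.8 m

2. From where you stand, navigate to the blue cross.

blocked — turn left 92°, forward 10.5 m, then turn right 64°, forward 6.2 m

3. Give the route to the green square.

turn right 133°, forward 2.1 m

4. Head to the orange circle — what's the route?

turn left 76°, forward 6.2 m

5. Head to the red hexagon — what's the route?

turn left 68°, forward 4.9 m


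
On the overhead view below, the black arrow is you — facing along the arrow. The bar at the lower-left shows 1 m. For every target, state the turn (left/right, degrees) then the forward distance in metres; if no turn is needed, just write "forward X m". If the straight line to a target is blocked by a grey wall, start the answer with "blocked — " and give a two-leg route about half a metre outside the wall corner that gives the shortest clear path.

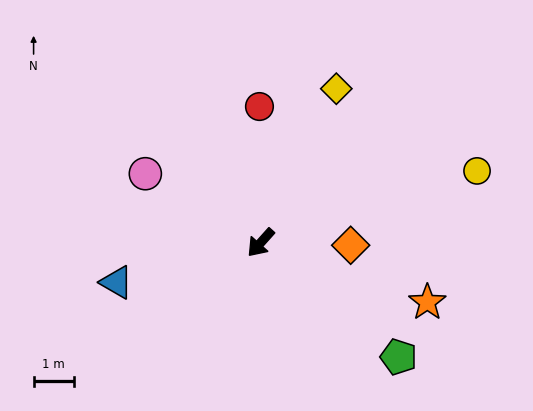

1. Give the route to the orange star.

turn left 112°, forward 4.4 m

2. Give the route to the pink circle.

turn right 79°, forward 3.3 m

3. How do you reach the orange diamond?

turn left 130°, forward 2.2 m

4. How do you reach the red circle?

turn right 138°, forward 3.4 m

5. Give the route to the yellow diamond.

turn right 164°, forward 4.3 m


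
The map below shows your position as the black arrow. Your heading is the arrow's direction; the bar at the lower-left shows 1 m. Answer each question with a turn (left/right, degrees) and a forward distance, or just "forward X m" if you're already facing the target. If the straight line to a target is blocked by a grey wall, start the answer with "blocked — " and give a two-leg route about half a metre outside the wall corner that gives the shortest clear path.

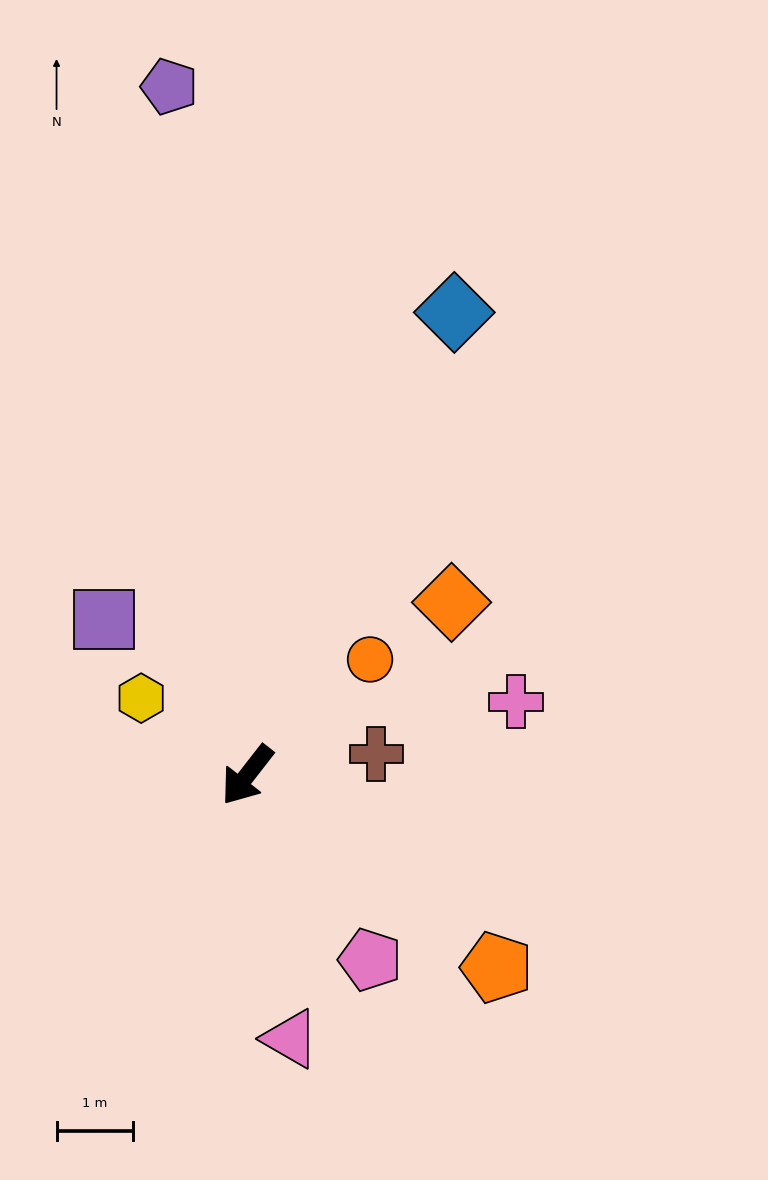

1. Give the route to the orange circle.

turn left 171°, forward 2.2 m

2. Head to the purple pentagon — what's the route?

turn right 136°, forward 9.0 m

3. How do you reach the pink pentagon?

turn left 72°, forward 2.9 m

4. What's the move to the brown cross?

turn left 137°, forward 1.7 m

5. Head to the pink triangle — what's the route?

turn left 47°, forward 3.5 m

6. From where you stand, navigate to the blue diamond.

turn right 166°, forward 6.6 m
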